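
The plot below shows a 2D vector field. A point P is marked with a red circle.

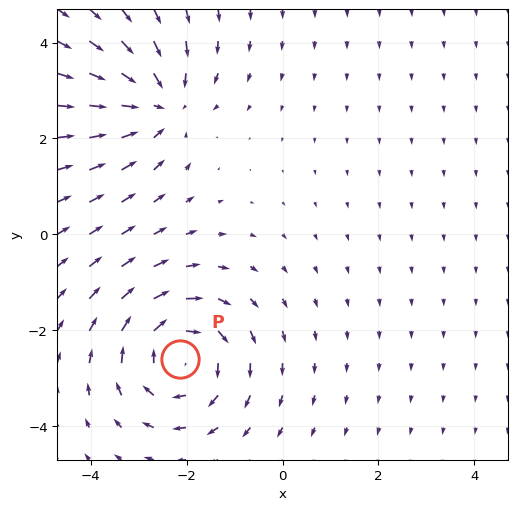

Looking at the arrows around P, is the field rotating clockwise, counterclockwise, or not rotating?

Near P at (-2.2, -2.6) the arrows circulate clockwise. The curl (z-component) there is about -4; negative curl means clockwise rotation.

clockwise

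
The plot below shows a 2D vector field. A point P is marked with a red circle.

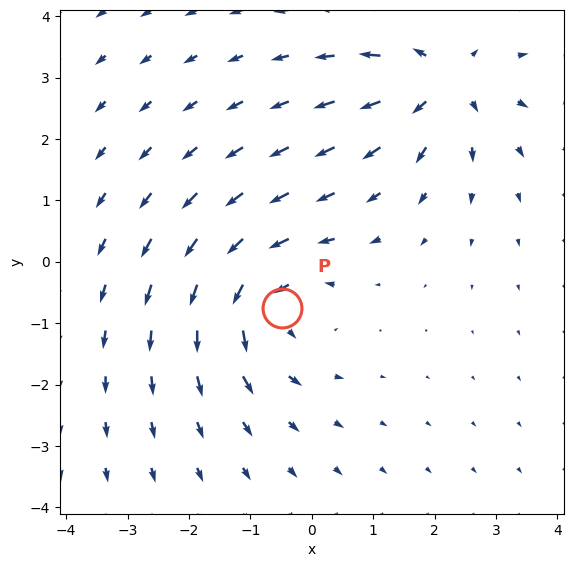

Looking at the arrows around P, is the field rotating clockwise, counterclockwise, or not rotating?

Near P at (-0.5, -0.7) the arrows circulate counterclockwise. The curl (z-component) there is about +4; positive curl means counterclockwise rotation.

counterclockwise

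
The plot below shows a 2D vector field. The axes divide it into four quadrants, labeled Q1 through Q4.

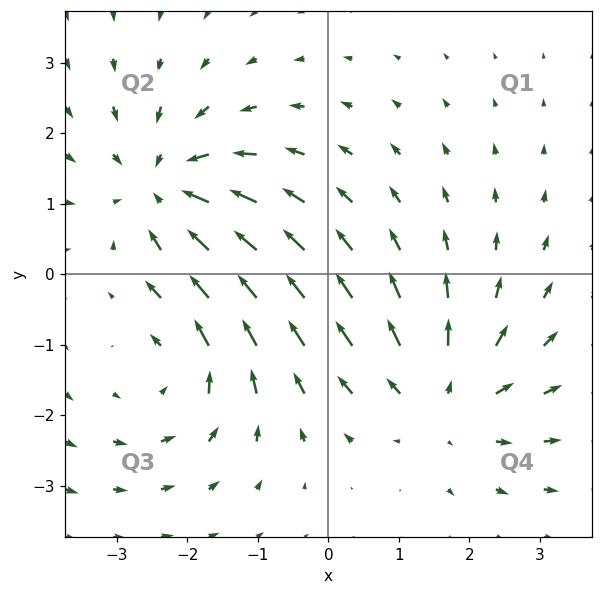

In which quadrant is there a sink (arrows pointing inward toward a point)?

Q2

The sink sits at approximately (-2.3, 1.2), which lies in quadrant Q2. The divergence there is about -5, negative as expected for a sink.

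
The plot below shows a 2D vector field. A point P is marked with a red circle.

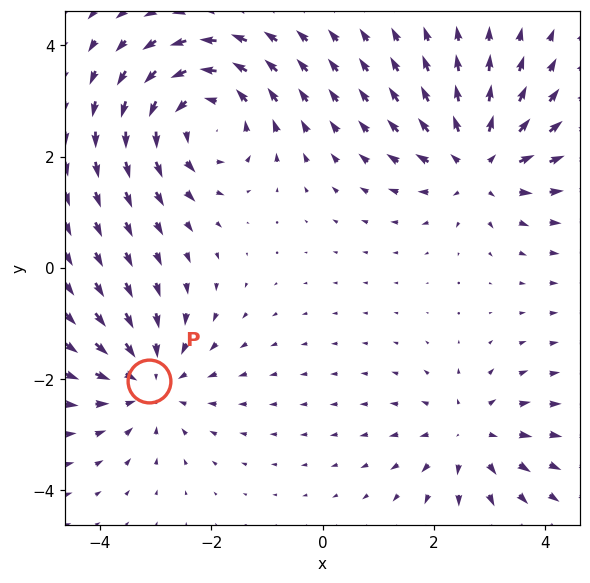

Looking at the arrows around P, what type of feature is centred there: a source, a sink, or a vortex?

sink

At P (-3.1, -2.0) the arrows converge inward. Divergence about -3, curl ≈0 — negative divergence with near-zero curl is a sink.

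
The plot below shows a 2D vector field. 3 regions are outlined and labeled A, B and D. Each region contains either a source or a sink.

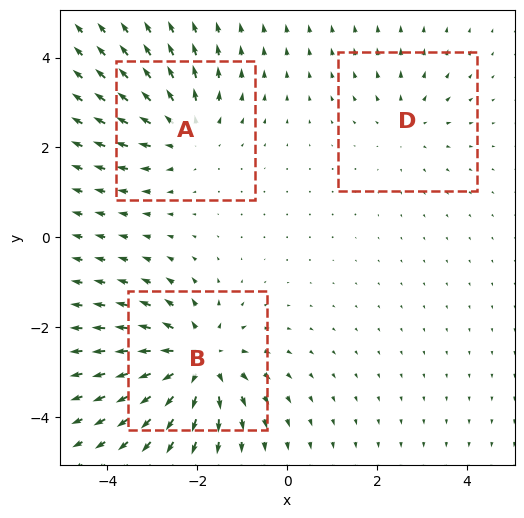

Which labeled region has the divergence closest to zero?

D

Divergence at each region's feature centre — A: about +3, B: about +5, D: about +2. Region D is closest to zero.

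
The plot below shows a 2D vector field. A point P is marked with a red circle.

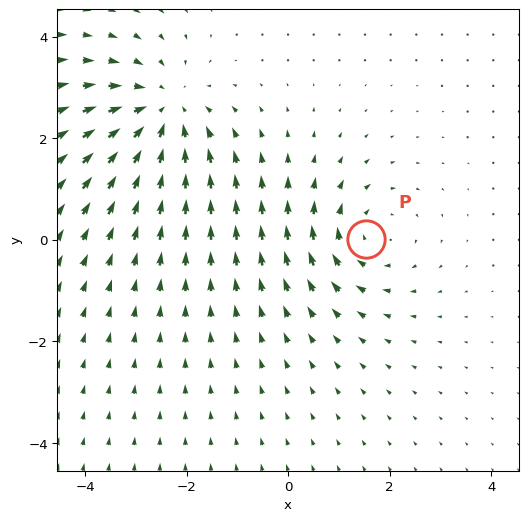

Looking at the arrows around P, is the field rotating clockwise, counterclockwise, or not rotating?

Near P at (1.5, 0.0) the arrows circulate clockwise. The curl (z-component) there is about -3; negative curl means clockwise rotation.

clockwise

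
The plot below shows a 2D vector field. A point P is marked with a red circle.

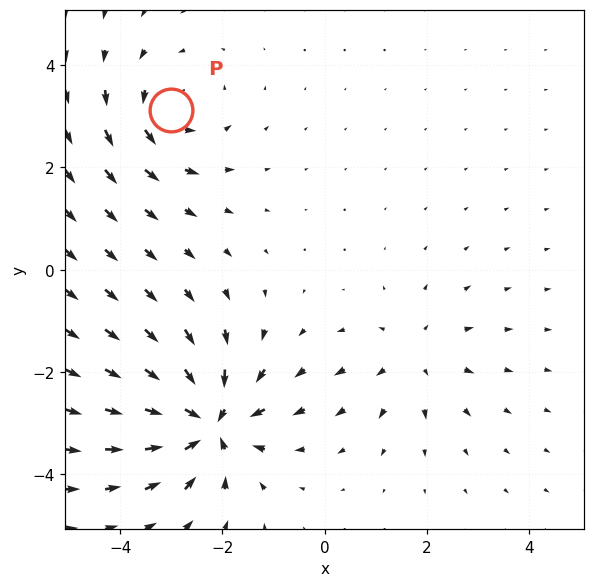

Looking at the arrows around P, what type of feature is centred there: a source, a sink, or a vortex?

At P (-3.0, 3.1) the arrows circulate counterclockwise. Divergence ≈0, curl about +3 — near-zero divergence with nonzero curl is a vortex.

vortex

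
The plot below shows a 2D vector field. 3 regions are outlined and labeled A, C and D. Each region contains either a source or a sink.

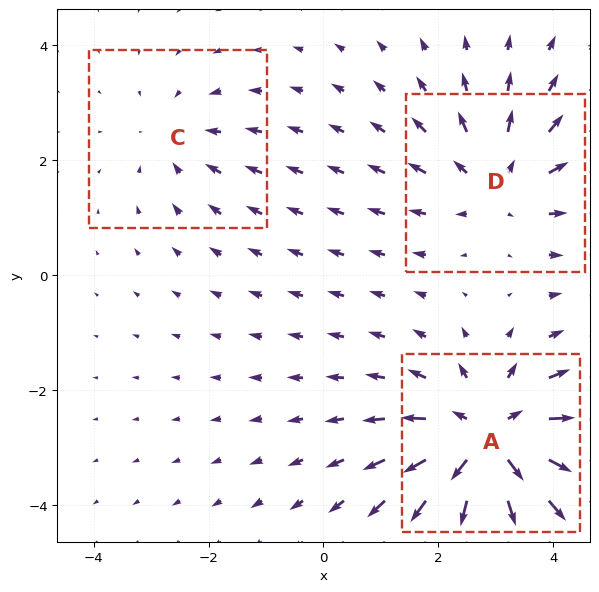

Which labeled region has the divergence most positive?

A

Divergence at each region's feature centre — A: about +4, C: about -2, D: about +3. Region A is most positive.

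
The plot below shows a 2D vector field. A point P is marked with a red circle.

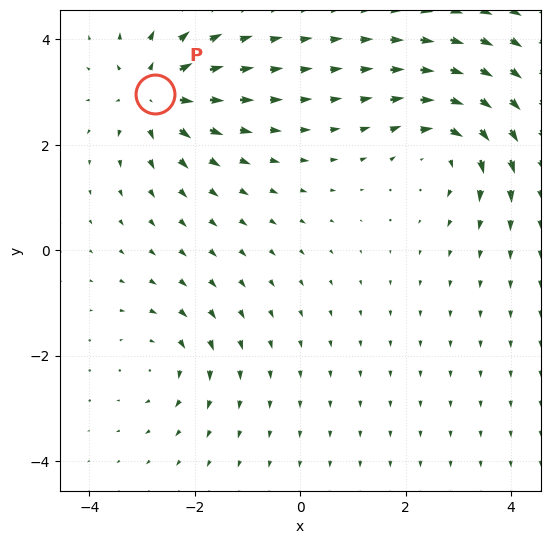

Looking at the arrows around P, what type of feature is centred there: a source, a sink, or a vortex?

At P (-2.7, 3.0) the arrows spread outward. Divergence about +6, curl ≈0 — positive divergence with near-zero curl is a source.

source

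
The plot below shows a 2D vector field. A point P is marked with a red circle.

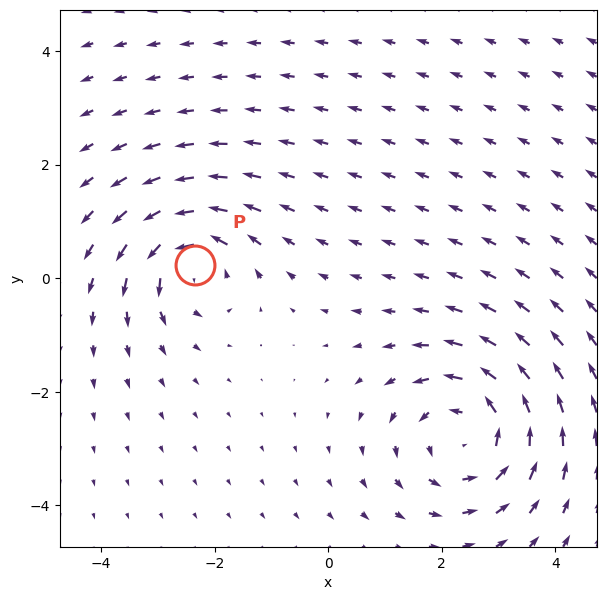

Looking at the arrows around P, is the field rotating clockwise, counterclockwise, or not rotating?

Near P at (-2.3, 0.2) the arrows circulate counterclockwise. The curl (z-component) there is about +4; positive curl means counterclockwise rotation.

counterclockwise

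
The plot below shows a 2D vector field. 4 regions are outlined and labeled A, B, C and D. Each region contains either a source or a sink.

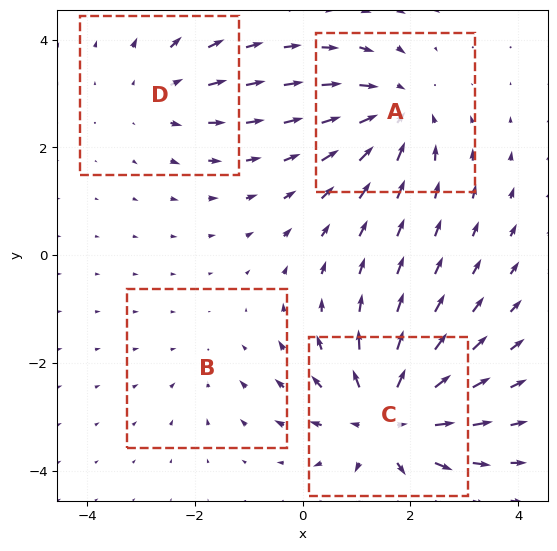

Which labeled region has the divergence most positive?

C

Divergence at each region's feature centre — A: about -5, B: about -2, C: about +7, D: about +3. Region C is most positive.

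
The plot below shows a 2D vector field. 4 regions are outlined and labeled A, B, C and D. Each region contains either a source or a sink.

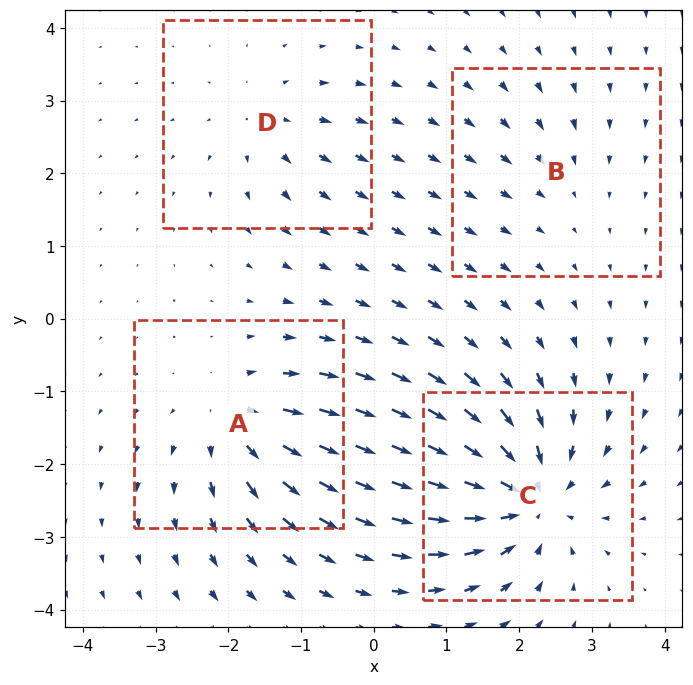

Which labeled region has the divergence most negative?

C

Divergence at each region's feature centre — A: about +5, B: about -2, C: about -8, D: about +4. Region C is most negative.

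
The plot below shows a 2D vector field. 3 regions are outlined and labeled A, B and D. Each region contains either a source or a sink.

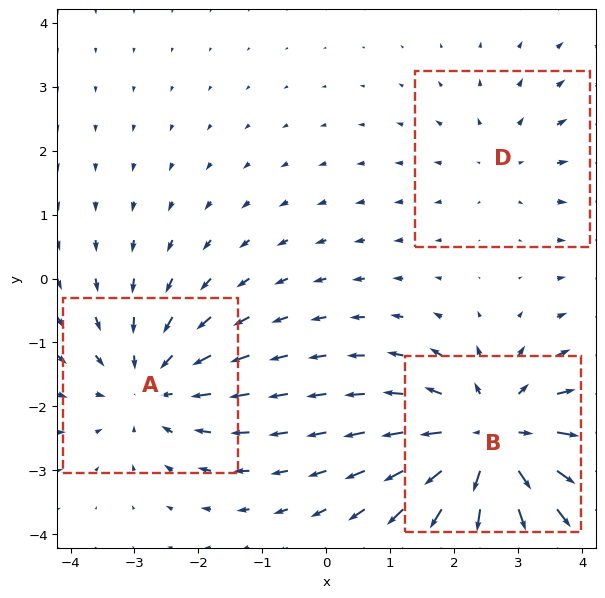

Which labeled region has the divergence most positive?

B

Divergence at each region's feature centre — A: about -3, B: about +4, D: about +2. Region B is most positive.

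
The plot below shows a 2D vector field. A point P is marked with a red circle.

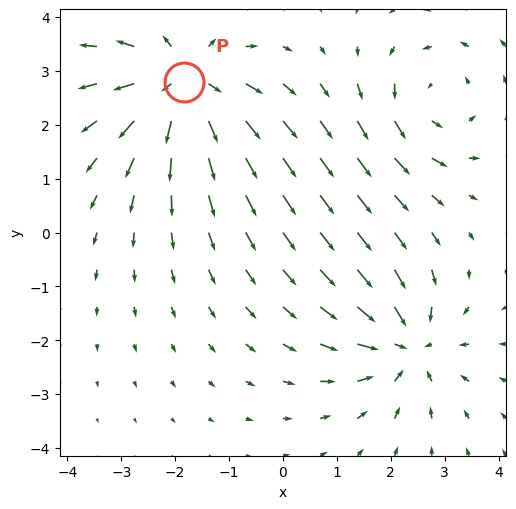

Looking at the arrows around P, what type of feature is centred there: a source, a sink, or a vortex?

At P (-1.8, 2.8) the arrows spread outward. Divergence about +5, curl ≈0 — positive divergence with near-zero curl is a source.

source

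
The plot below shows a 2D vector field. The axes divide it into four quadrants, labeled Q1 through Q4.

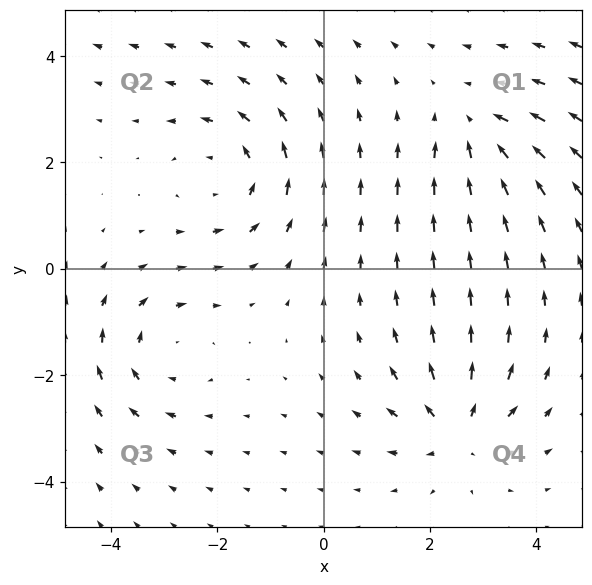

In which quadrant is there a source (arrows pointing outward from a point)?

Q4

The source sits at approximately (2.5, -3.0), which lies in quadrant Q4. The divergence there is about +4, positive as expected for a source.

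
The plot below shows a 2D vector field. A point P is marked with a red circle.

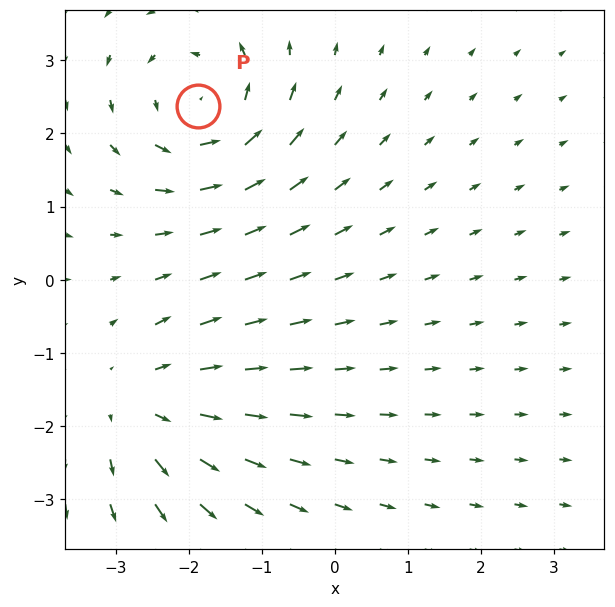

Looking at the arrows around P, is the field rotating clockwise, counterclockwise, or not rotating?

counterclockwise

Near P at (-1.9, 2.4) the arrows circulate counterclockwise. The curl (z-component) there is about +5; positive curl means counterclockwise rotation.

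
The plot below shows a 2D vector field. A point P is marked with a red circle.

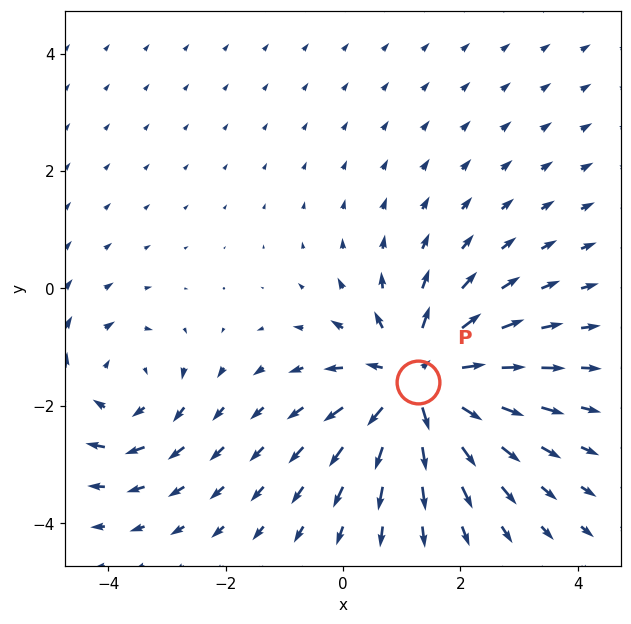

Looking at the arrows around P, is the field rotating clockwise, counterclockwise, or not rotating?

not rotating

Near P at (1.3, -1.6) the arrows show no circulation. The curl there is ≈0.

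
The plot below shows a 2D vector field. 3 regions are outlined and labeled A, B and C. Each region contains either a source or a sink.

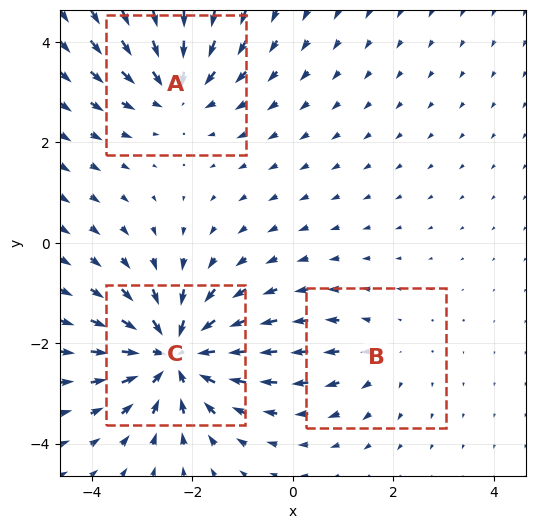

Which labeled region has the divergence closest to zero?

Divergence at each region's feature centre — A: about -3, B: about +2, C: about -5. Region B is closest to zero.

B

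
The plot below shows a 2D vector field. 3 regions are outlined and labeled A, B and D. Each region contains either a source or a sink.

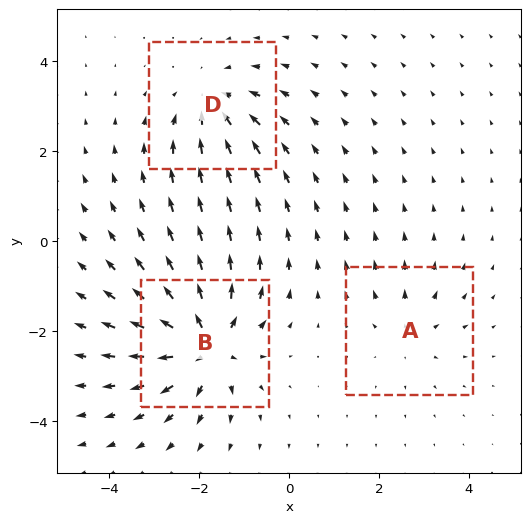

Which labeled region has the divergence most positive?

Divergence at each region's feature centre — A: about +2, B: about +6, D: about -4. Region B is most positive.

B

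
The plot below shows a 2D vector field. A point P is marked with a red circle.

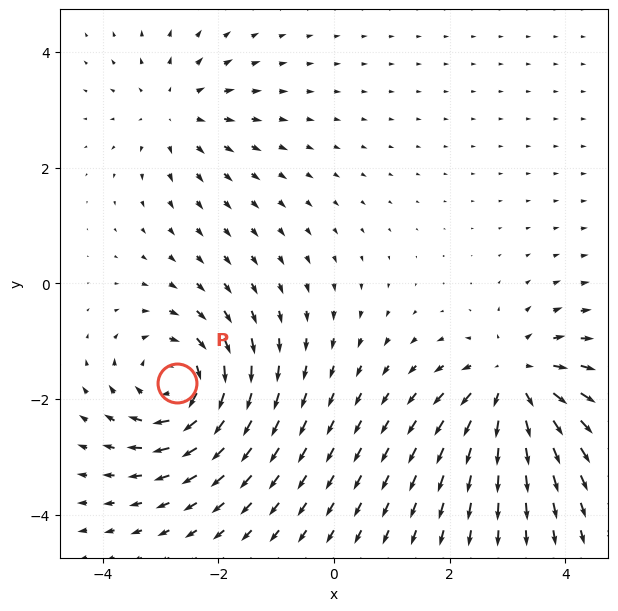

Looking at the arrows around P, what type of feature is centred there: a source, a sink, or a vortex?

At P (-2.7, -1.7) the arrows circulate clockwise. Divergence ≈0, curl about -6 — near-zero divergence with nonzero curl is a vortex.

vortex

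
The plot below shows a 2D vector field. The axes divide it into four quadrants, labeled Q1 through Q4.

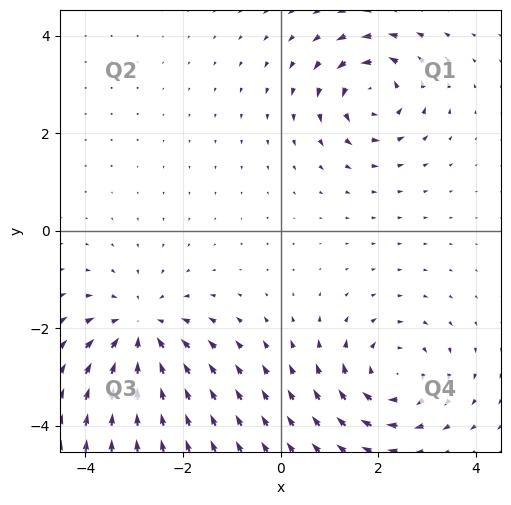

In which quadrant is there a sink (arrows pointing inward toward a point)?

The sink sits at approximately (-2.9, -2.1), which lies in quadrant Q3. The divergence there is about -4, negative as expected for a sink.

Q3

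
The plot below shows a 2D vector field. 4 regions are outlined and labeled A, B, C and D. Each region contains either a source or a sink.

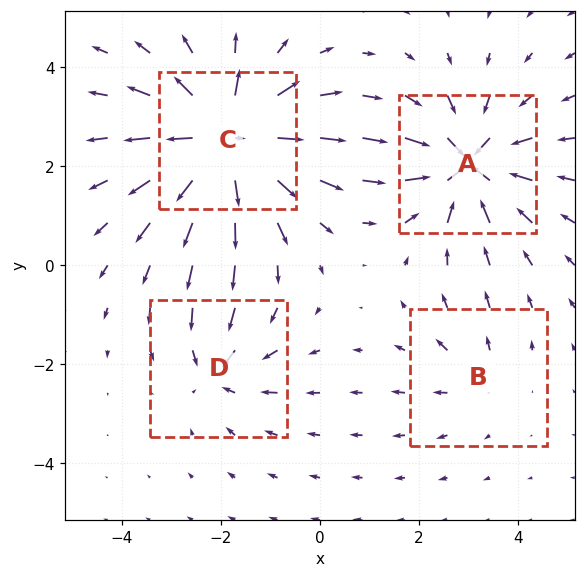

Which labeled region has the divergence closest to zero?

B

Divergence at each region's feature centre — A: about -6, B: about +2, C: about +8, D: about -4. Region B is closest to zero.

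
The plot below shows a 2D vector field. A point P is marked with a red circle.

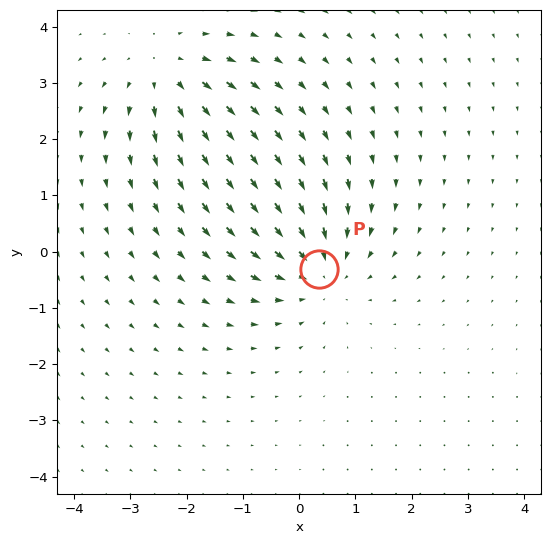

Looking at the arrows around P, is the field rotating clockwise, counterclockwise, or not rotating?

Near P at (0.3, -0.3) the arrows show no circulation. The curl there is ≈0.

not rotating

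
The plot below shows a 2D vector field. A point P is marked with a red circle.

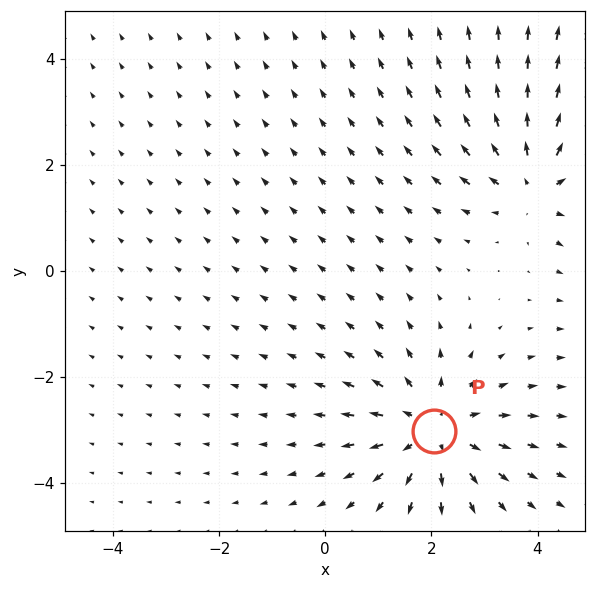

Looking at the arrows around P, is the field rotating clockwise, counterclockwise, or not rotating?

Near P at (2.0, -3.0) the arrows show no circulation. The curl there is ≈0.

not rotating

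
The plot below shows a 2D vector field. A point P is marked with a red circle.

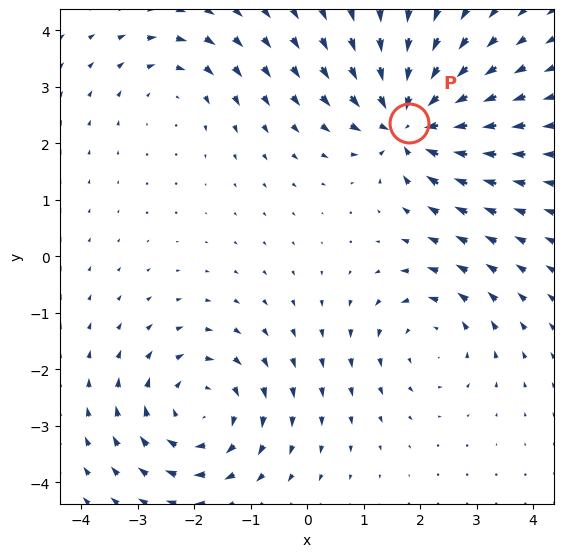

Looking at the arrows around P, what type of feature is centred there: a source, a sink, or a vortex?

sink

At P (1.8, 2.4) the arrows converge inward. Divergence about -7, curl ≈0 — negative divergence with near-zero curl is a sink.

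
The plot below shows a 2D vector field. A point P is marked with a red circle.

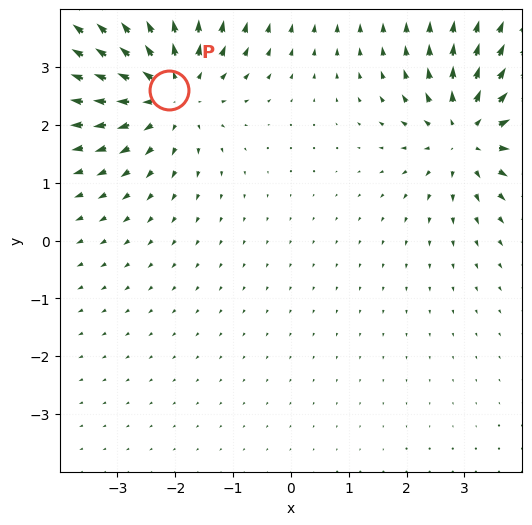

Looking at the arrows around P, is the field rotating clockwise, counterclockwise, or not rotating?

not rotating

Near P at (-2.1, 2.6) the arrows show no circulation. The curl there is ≈0.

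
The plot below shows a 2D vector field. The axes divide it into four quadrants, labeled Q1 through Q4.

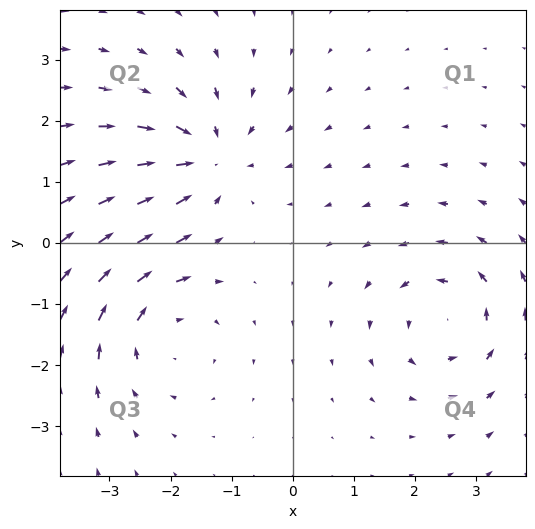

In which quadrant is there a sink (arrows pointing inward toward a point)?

Q2

The sink sits at approximately (-1.4, 1.4), which lies in quadrant Q2. The divergence there is about -5, negative as expected for a sink.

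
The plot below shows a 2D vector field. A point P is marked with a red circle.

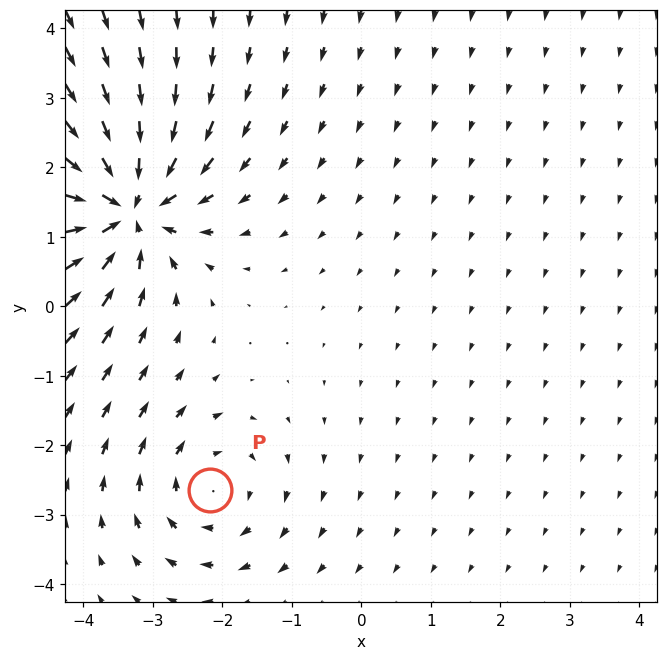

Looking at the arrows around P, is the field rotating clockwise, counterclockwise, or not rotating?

clockwise

Near P at (-2.2, -2.6) the arrows circulate clockwise. The curl (z-component) there is about -3; negative curl means clockwise rotation.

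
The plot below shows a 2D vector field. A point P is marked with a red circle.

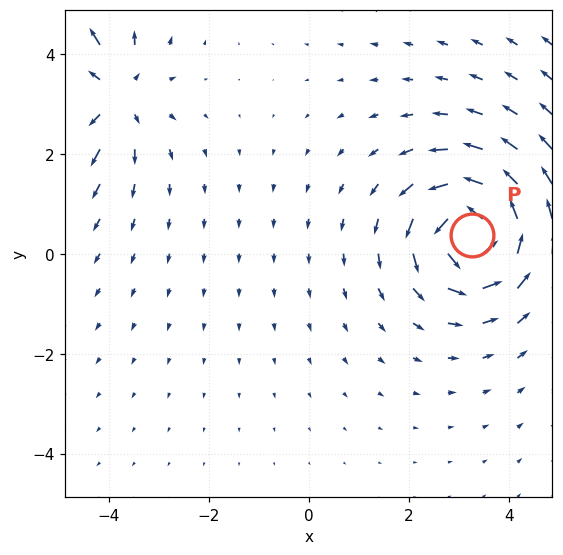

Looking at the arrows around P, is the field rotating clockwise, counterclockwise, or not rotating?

Near P at (3.3, 0.4) the arrows circulate counterclockwise. The curl (z-component) there is about +6; positive curl means counterclockwise rotation.

counterclockwise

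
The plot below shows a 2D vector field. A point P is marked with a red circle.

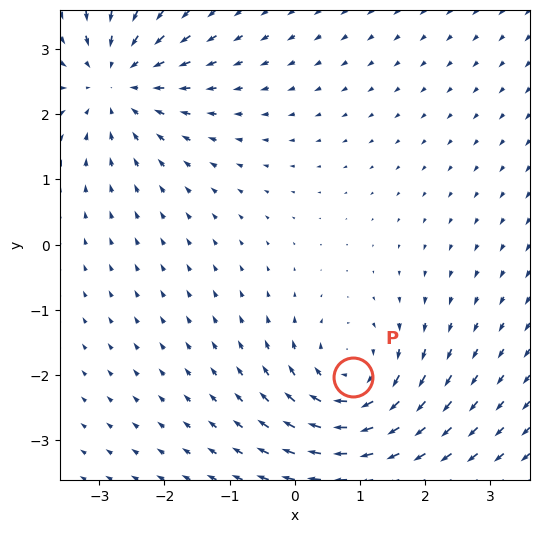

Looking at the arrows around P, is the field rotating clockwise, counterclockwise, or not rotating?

Near P at (0.9, -2.0) the arrows circulate clockwise. The curl (z-component) there is about -4; negative curl means clockwise rotation.

clockwise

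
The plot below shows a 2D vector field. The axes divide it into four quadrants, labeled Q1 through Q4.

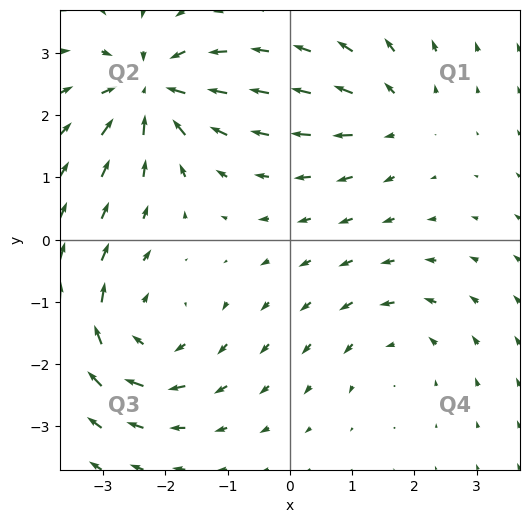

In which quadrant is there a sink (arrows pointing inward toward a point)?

Q2

The sink sits at approximately (-2.2, 2.4), which lies in quadrant Q2. The divergence there is about -7, negative as expected for a sink.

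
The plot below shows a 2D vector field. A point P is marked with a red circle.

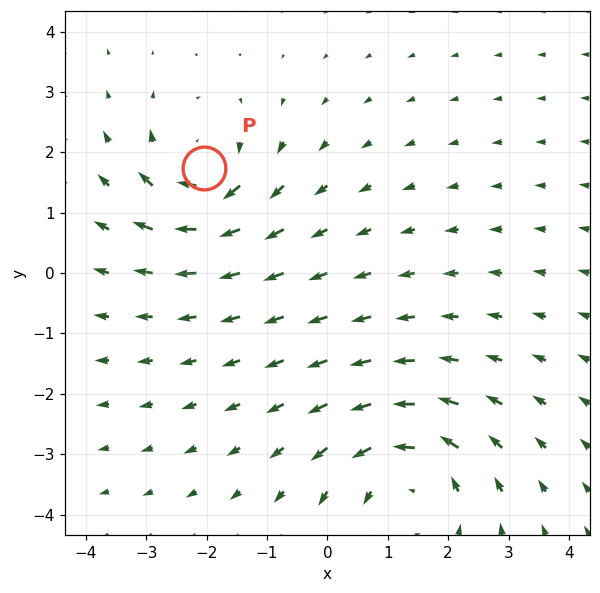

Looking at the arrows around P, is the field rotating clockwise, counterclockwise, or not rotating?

Near P at (-2.0, 1.7) the arrows circulate clockwise. The curl (z-component) there is about -4; negative curl means clockwise rotation.

clockwise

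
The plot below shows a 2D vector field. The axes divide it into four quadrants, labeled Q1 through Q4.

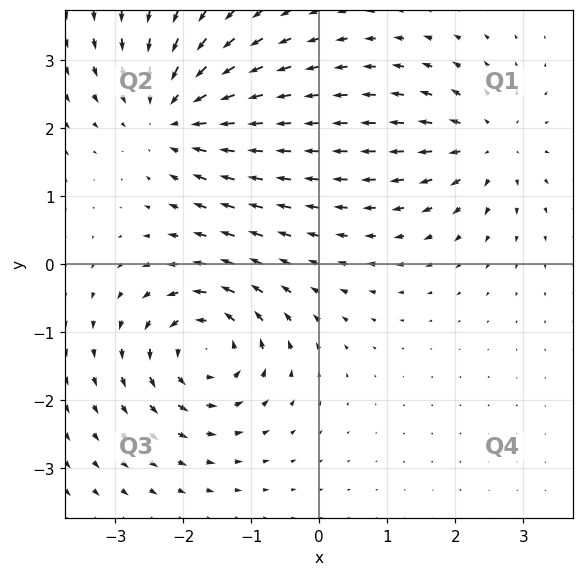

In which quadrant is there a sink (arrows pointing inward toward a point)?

Q2

The sink sits at approximately (-2.1, 2.2), which lies in quadrant Q2. The divergence there is about -4, negative as expected for a sink.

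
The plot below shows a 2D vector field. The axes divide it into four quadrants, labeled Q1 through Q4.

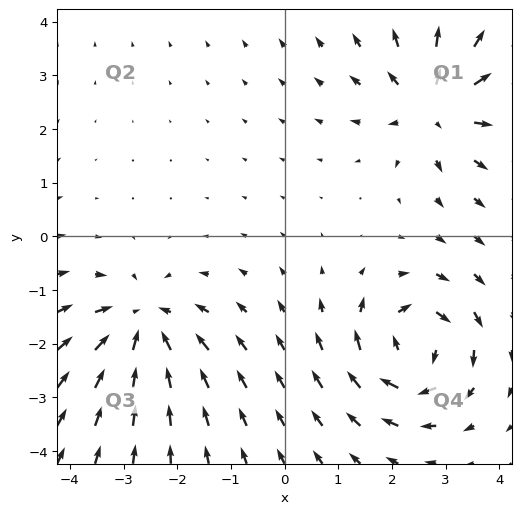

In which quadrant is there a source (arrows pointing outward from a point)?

Q1

The source sits at approximately (2.8, 2.4), which lies in quadrant Q1. The divergence there is about +5, positive as expected for a source.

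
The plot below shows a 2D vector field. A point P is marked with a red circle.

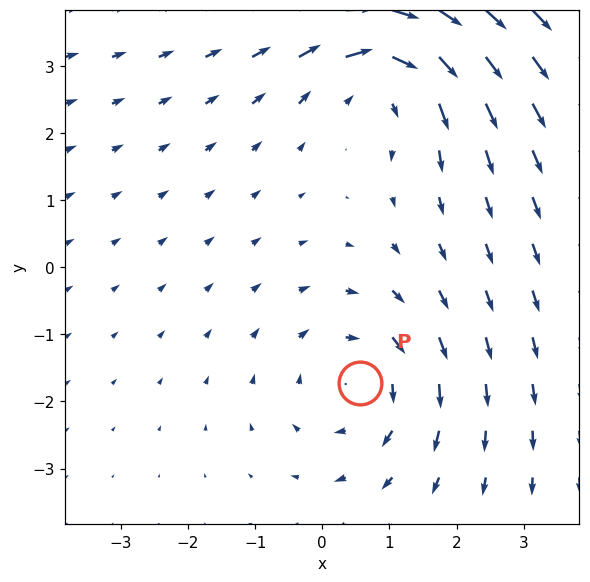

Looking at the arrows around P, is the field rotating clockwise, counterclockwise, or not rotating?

Near P at (0.6, -1.7) the arrows circulate clockwise. The curl (z-component) there is about -3; negative curl means clockwise rotation.

clockwise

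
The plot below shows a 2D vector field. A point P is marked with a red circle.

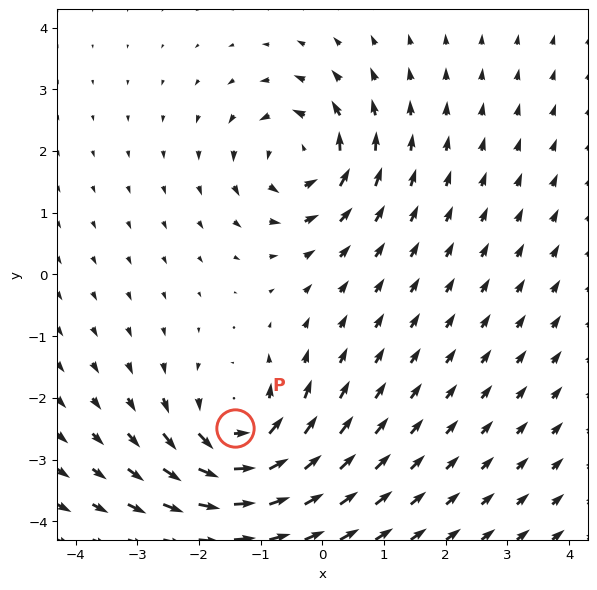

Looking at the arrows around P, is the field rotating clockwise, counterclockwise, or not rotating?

Near P at (-1.4, -2.5) the arrows circulate counterclockwise. The curl (z-component) there is about +5; positive curl means counterclockwise rotation.

counterclockwise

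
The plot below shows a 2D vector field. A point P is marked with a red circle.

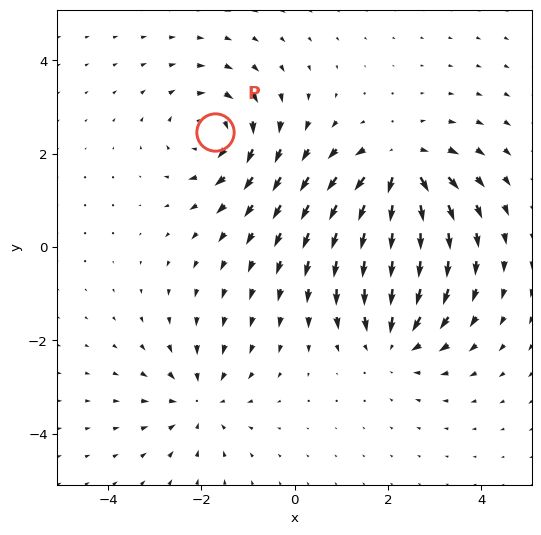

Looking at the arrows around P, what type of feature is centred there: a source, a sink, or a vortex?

vortex

At P (-1.7, 2.5) the arrows circulate clockwise. Divergence ≈0, curl about -4 — near-zero divergence with nonzero curl is a vortex.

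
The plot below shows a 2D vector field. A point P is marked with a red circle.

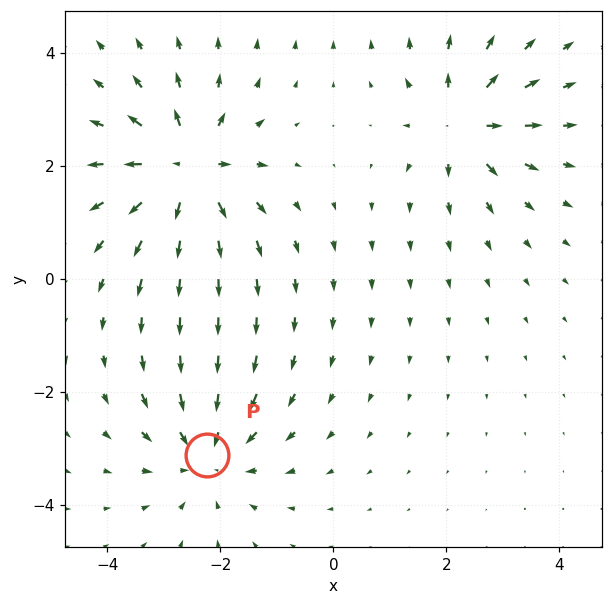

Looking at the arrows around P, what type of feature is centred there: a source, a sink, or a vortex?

sink

At P (-2.2, -3.1) the arrows converge inward. Divergence about -4, curl ≈0 — negative divergence with near-zero curl is a sink.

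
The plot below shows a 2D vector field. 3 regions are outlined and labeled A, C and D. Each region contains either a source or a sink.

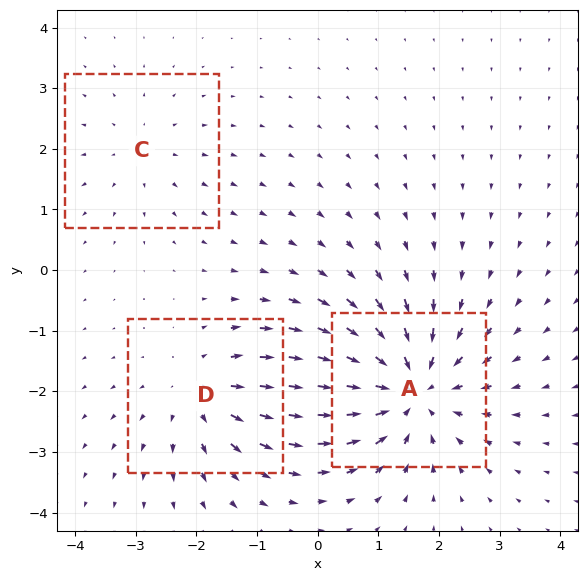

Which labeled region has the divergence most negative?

Divergence at each region's feature centre — A: about -5, C: about +2, D: about +3. Region A is most negative.

A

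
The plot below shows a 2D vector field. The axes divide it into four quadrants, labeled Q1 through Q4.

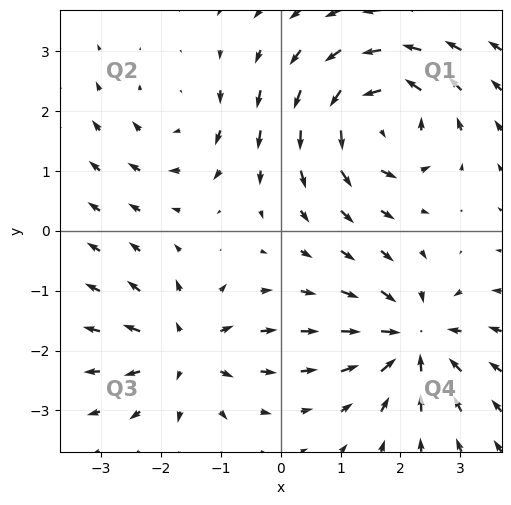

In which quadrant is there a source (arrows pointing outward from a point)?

The source sits at approximately (-1.6, -2.0), which lies in quadrant Q3. The divergence there is about +5, positive as expected for a source.

Q3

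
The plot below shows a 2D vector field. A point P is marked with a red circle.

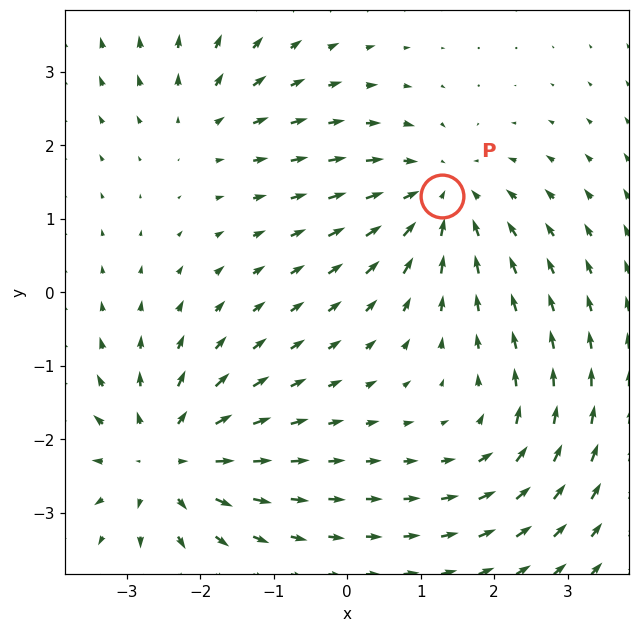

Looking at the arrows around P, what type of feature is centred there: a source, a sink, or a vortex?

sink

At P (1.3, 1.3) the arrows converge inward. Divergence about -4, curl ≈0 — negative divergence with near-zero curl is a sink.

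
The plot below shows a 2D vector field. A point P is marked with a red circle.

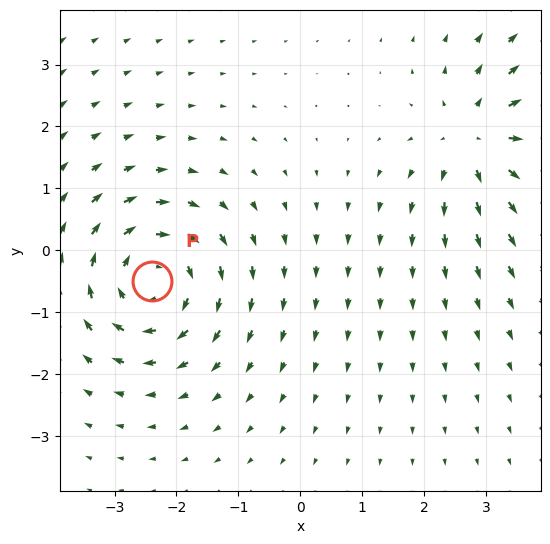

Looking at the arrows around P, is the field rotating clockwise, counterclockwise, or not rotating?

clockwise

Near P at (-2.4, -0.5) the arrows circulate clockwise. The curl (z-component) there is about -4; negative curl means clockwise rotation.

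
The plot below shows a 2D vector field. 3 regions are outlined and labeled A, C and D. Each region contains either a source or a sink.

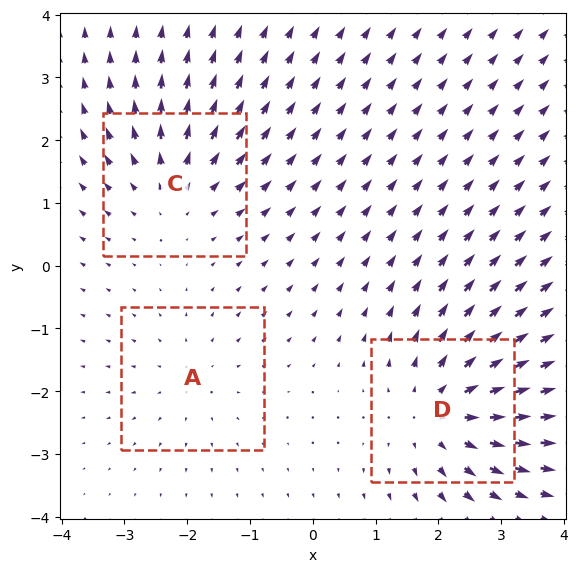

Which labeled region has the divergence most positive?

D

Divergence at each region's feature centre — A: about +2, C: about +3, D: about +4. Region D is most positive.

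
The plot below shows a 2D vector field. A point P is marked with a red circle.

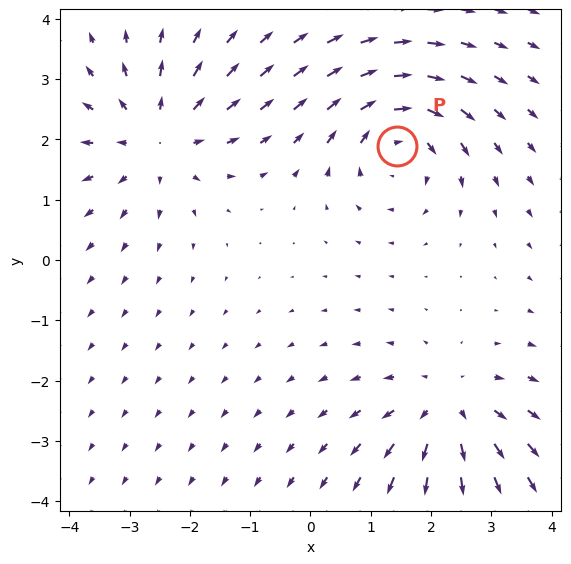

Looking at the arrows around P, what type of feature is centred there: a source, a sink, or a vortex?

vortex

At P (1.4, 1.9) the arrows circulate clockwise. Divergence ≈0, curl about -5 — near-zero divergence with nonzero curl is a vortex.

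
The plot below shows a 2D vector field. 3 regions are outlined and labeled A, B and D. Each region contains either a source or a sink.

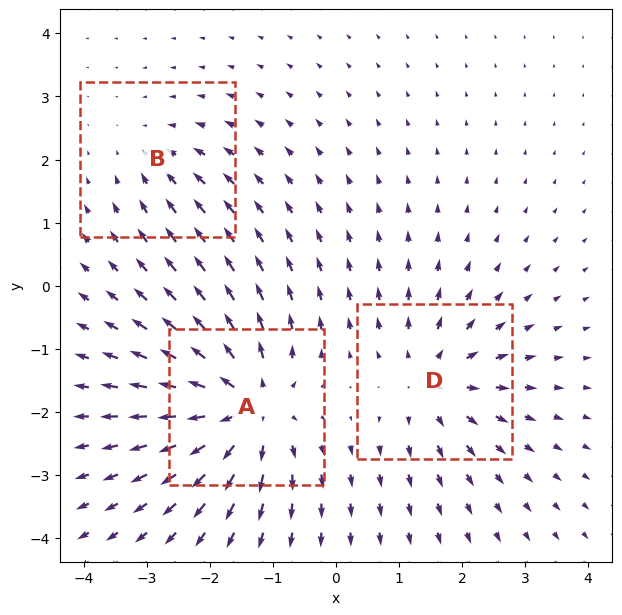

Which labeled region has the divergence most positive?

Divergence at each region's feature centre — A: about +5, B: about -2, D: about +3. Region A is most positive.

A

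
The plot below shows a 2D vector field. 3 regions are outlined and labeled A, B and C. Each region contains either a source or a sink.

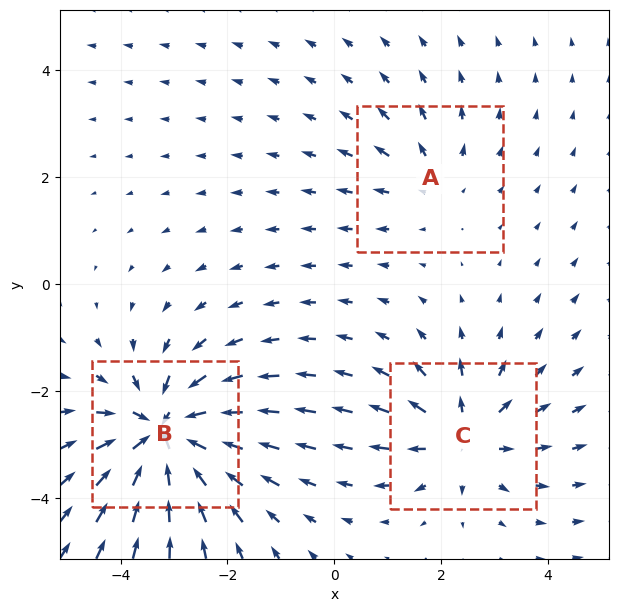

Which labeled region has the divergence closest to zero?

A

Divergence at each region's feature centre — A: about +2, B: about -5, C: about +4. Region A is closest to zero.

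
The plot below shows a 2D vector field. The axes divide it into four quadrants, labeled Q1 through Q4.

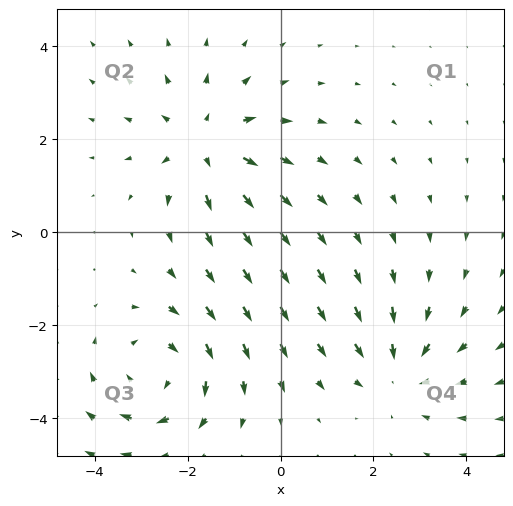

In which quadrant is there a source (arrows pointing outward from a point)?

The source sits at approximately (-1.6, 1.9), which lies in quadrant Q2. The divergence there is about +4, positive as expected for a source.

Q2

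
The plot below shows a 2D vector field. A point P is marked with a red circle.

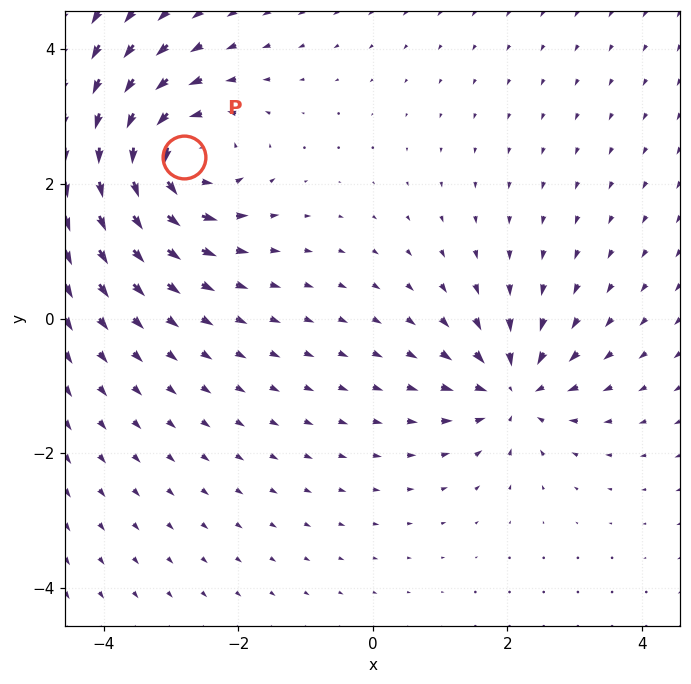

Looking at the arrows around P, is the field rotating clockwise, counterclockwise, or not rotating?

counterclockwise

Near P at (-2.8, 2.4) the arrows circulate counterclockwise. The curl (z-component) there is about +6; positive curl means counterclockwise rotation.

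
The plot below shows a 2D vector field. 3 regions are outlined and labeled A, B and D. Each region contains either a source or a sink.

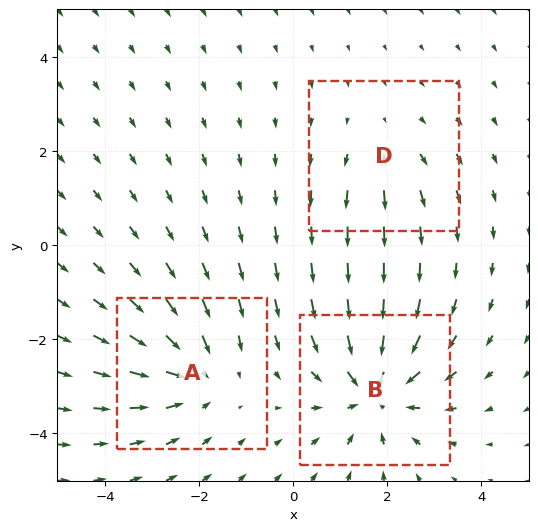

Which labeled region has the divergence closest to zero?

D

Divergence at each region's feature centre — A: about -3, B: about -4, D: about +2. Region D is closest to zero.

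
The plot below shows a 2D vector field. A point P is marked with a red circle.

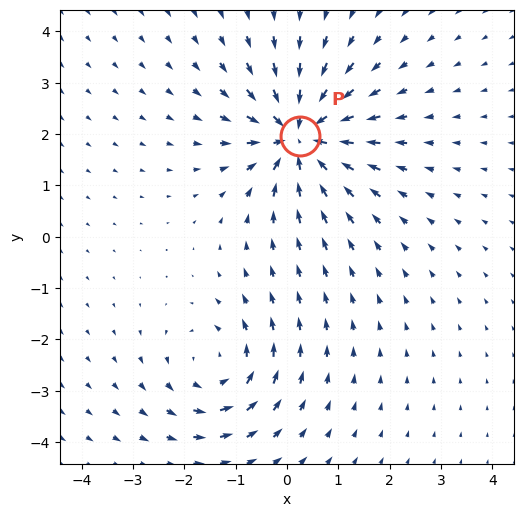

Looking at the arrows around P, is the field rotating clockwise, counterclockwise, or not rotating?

Near P at (0.3, 2.0) the arrows show no circulation. The curl there is ≈0.

not rotating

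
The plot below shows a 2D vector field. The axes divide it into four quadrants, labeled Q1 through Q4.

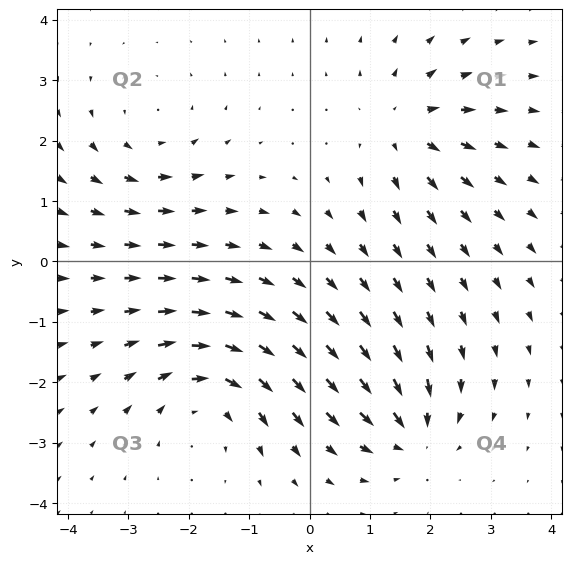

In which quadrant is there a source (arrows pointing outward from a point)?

Q1

The source sits at approximately (1.6, 2.2), which lies in quadrant Q1. The divergence there is about +4, positive as expected for a source.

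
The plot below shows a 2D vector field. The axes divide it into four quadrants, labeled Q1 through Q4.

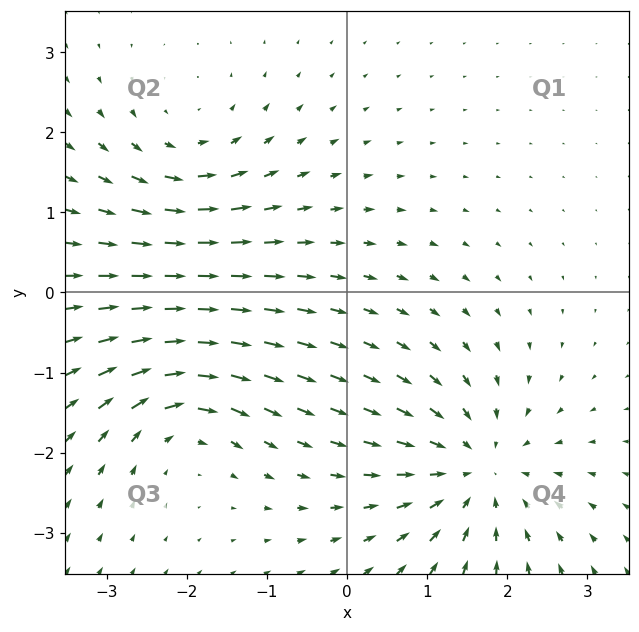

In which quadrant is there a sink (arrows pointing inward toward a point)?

The sink sits at approximately (1.6, -2.2), which lies in quadrant Q4. The divergence there is about -4, negative as expected for a sink.

Q4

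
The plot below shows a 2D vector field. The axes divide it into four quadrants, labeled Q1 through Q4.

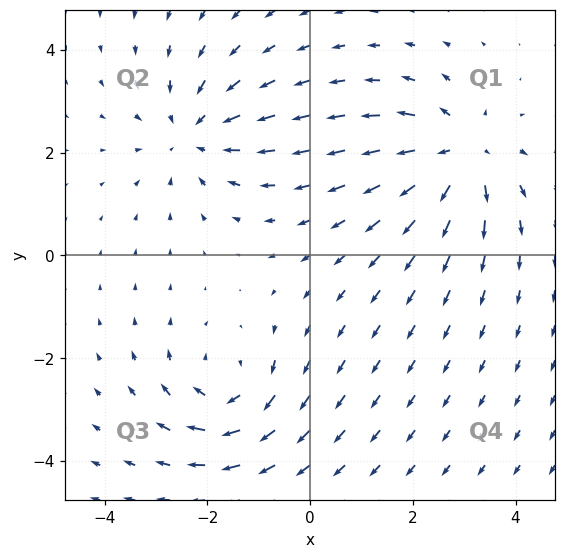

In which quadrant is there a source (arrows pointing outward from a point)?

Q1

The source sits at approximately (2.9, 2.0), which lies in quadrant Q1. The divergence there is about +5, positive as expected for a source.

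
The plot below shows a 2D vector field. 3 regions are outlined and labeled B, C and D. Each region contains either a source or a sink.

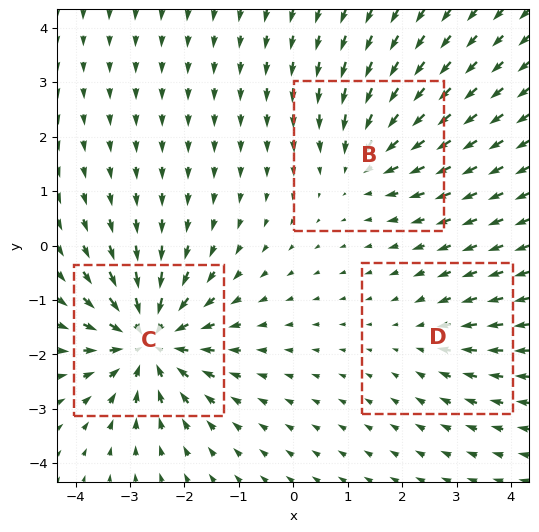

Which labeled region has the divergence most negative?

C

Divergence at each region's feature centre — B: about -3, C: about -5, D: about -2. Region C is most negative.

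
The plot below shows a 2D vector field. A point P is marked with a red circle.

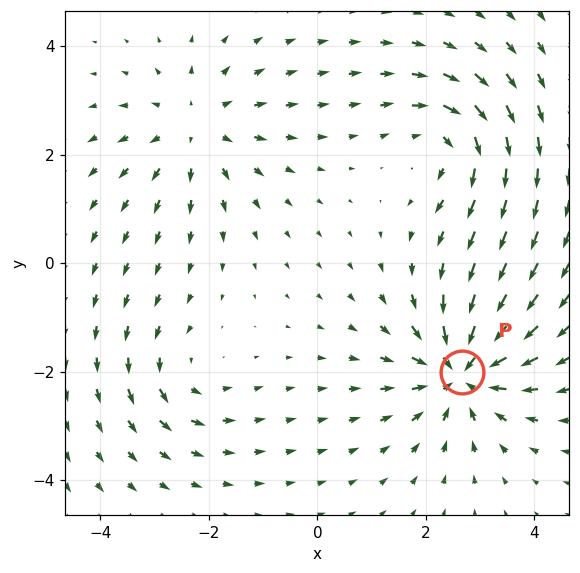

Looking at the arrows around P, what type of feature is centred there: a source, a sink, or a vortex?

At P (2.7, -2.0) the arrows converge inward. Divergence about -6, curl ≈0 — negative divergence with near-zero curl is a sink.

sink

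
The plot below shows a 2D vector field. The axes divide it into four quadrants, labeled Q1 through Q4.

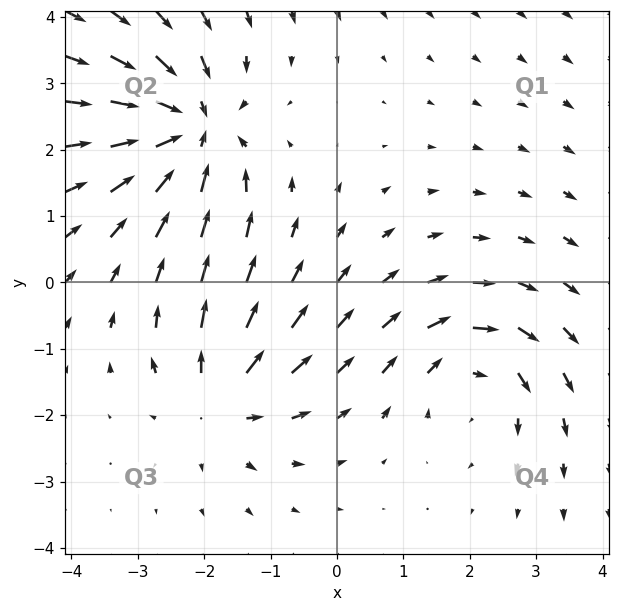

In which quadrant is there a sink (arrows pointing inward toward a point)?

The sink sits at approximately (-2.2, 2.3), which lies in quadrant Q2. The divergence there is about -5, negative as expected for a sink.

Q2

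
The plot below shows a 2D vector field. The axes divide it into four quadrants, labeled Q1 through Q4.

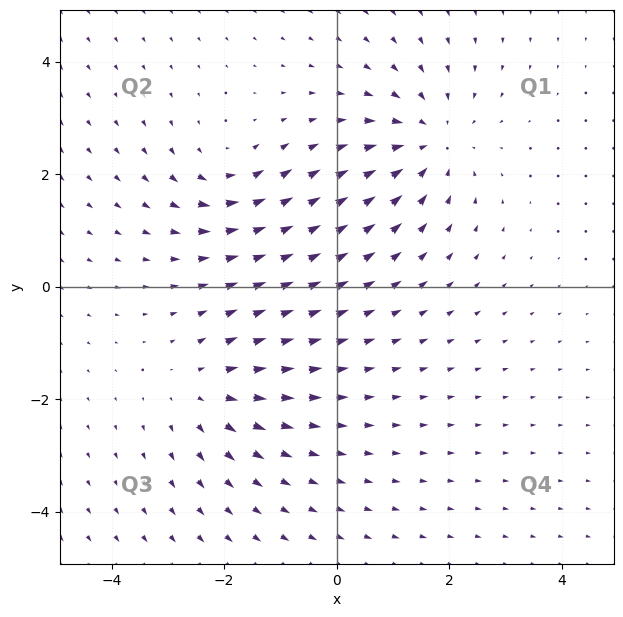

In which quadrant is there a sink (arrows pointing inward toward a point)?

The sink sits at approximately (1.7, 2.6), which lies in quadrant Q1. The divergence there is about -4, negative as expected for a sink.

Q1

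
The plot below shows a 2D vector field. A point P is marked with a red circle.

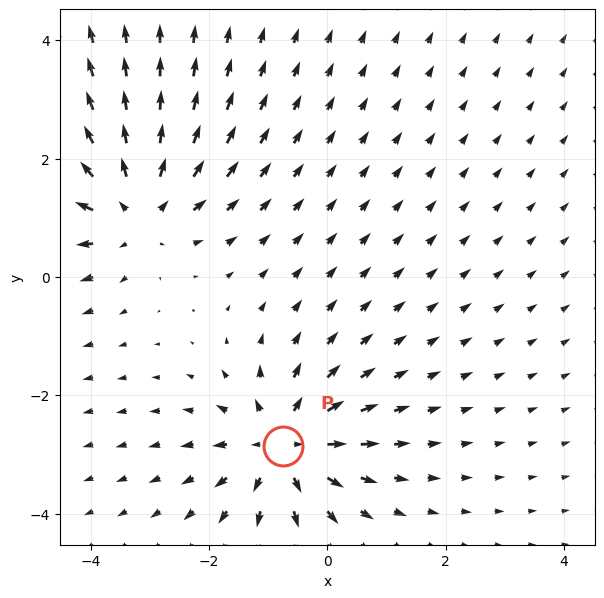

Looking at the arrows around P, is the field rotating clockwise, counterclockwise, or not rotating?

not rotating

Near P at (-0.8, -2.8) the arrows show no circulation. The curl there is ≈0.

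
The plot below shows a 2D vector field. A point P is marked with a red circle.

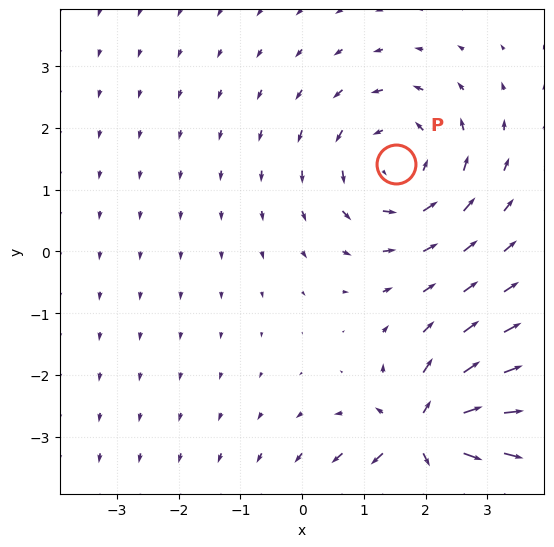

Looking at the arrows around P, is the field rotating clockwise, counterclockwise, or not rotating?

Near P at (1.5, 1.4) the arrows circulate counterclockwise. The curl (z-component) there is about +4; positive curl means counterclockwise rotation.

counterclockwise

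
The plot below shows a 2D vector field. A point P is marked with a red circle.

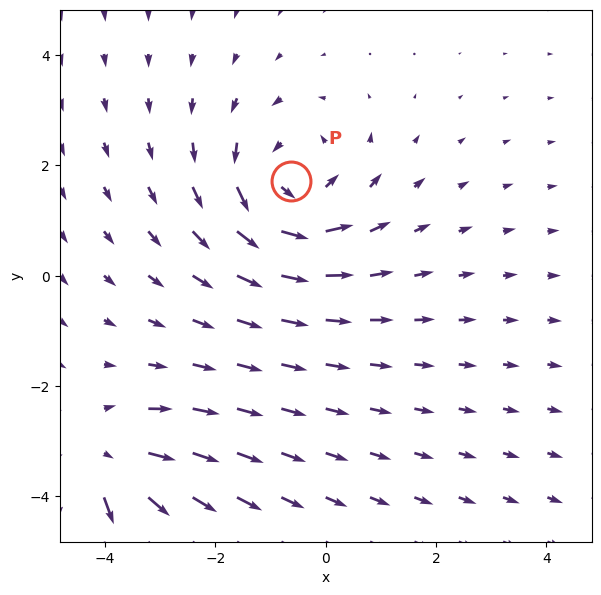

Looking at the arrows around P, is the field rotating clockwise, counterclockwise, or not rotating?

counterclockwise

Near P at (-0.6, 1.7) the arrows circulate counterclockwise. The curl (z-component) there is about +4; positive curl means counterclockwise rotation.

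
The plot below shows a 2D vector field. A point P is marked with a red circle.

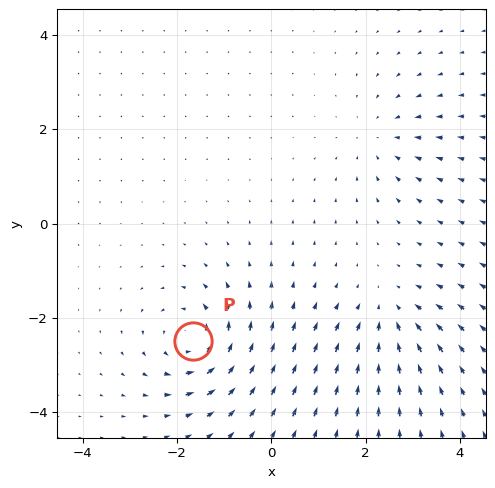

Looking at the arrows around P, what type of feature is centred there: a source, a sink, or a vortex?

vortex

At P (-1.7, -2.5) the arrows circulate counterclockwise. Divergence ≈0, curl about +7 — near-zero divergence with nonzero curl is a vortex.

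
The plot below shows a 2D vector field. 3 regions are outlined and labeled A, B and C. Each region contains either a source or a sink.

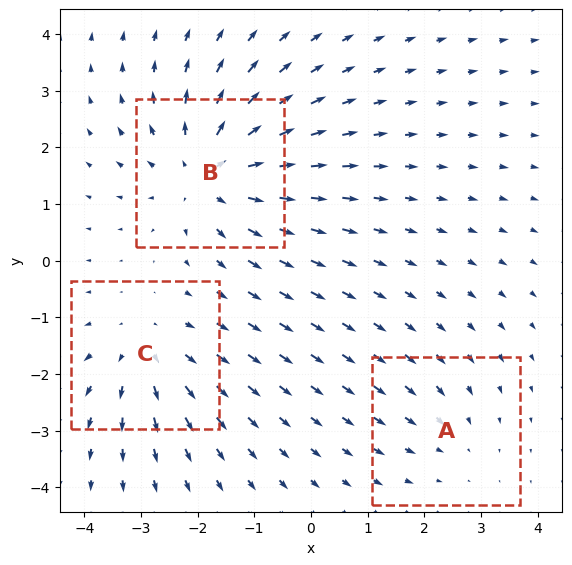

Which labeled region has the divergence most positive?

Divergence at each region's feature centre — A: about -2, B: about +5, C: about +3. Region B is most positive.

B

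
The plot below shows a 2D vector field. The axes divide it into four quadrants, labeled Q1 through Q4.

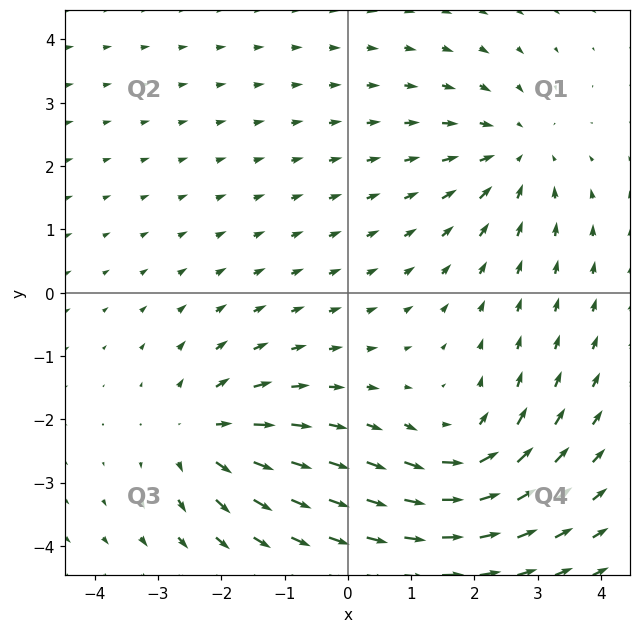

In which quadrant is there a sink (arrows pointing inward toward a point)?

Q1

The sink sits at approximately (2.6, 2.2), which lies in quadrant Q1. The divergence there is about -3, negative as expected for a sink.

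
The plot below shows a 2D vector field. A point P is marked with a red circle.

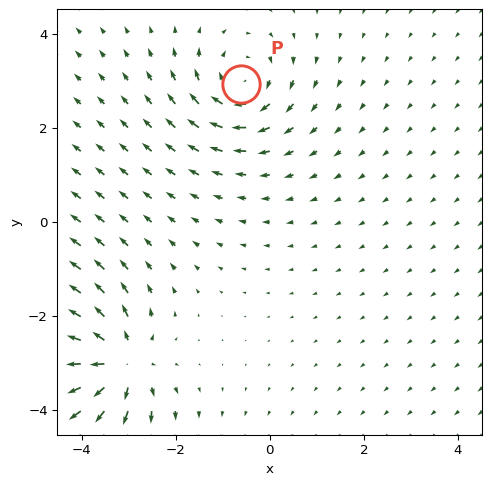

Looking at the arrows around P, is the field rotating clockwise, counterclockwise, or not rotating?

clockwise

Near P at (-0.6, 2.9) the arrows circulate clockwise. The curl (z-component) there is about -4; negative curl means clockwise rotation.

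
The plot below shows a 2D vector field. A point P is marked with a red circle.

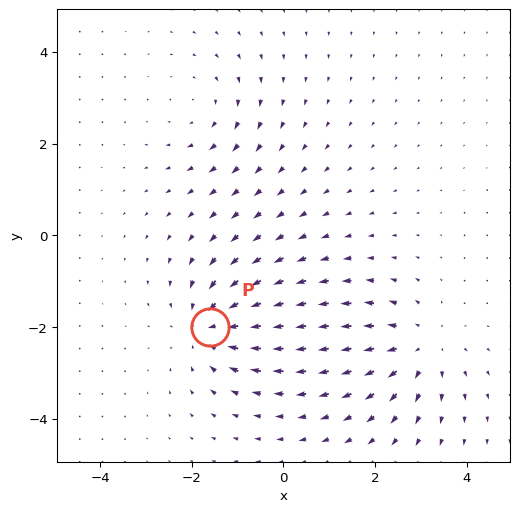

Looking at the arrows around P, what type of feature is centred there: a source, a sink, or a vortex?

sink

At P (-1.6, -2.0) the arrows converge inward. Divergence about -5, curl ≈0 — negative divergence with near-zero curl is a sink.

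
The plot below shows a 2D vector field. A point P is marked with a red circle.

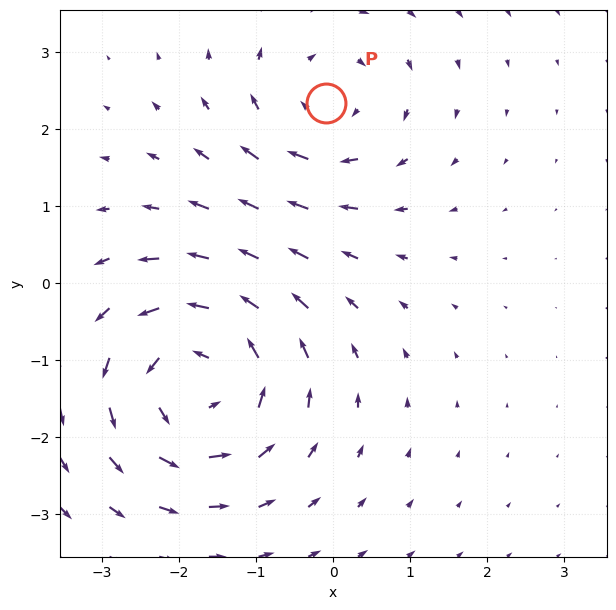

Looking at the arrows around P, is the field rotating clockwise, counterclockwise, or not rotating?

Near P at (-0.1, 2.3) the arrows circulate clockwise. The curl (z-component) there is about -3; negative curl means clockwise rotation.

clockwise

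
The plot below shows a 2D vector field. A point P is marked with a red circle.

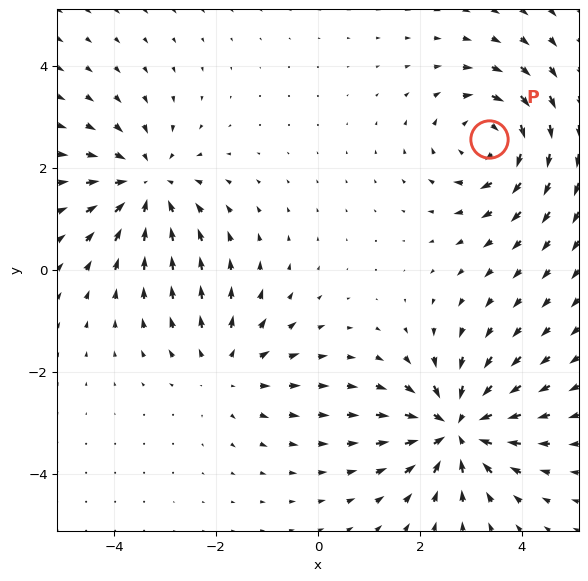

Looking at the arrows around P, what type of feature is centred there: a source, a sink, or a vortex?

At P (3.4, 2.6) the arrows circulate clockwise. Divergence ≈0, curl about -4 — near-zero divergence with nonzero curl is a vortex.

vortex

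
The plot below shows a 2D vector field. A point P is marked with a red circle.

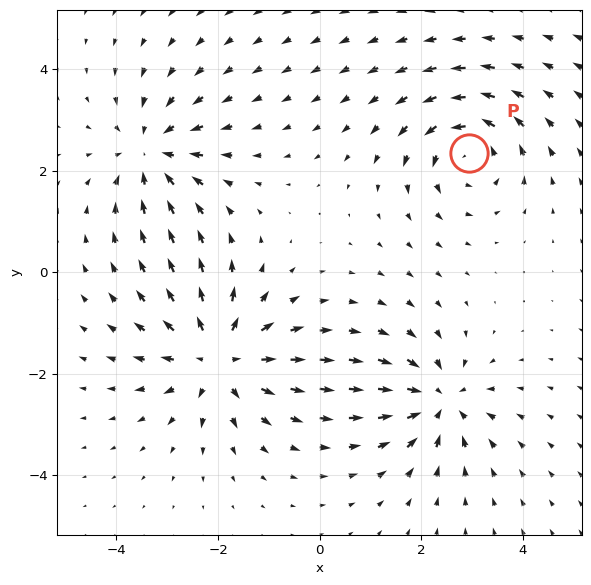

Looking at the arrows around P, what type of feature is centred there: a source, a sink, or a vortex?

vortex

At P (2.9, 2.3) the arrows circulate counterclockwise. Divergence ≈0, curl about +5 — near-zero divergence with nonzero curl is a vortex.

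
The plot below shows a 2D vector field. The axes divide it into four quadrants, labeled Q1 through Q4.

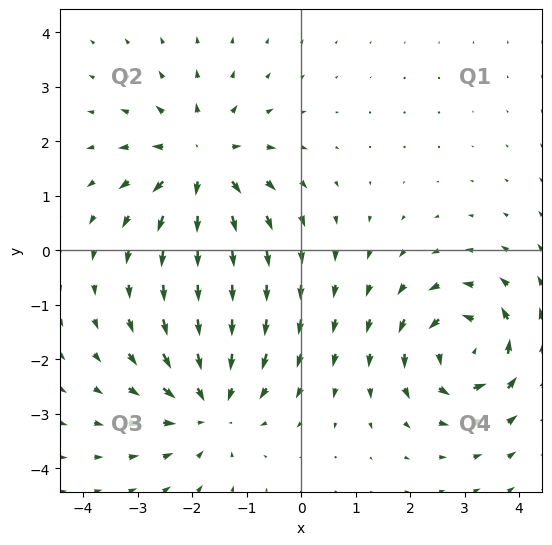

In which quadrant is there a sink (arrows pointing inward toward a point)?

Q3

The sink sits at approximately (-1.7, -2.8), which lies in quadrant Q3. The divergence there is about -3, negative as expected for a sink.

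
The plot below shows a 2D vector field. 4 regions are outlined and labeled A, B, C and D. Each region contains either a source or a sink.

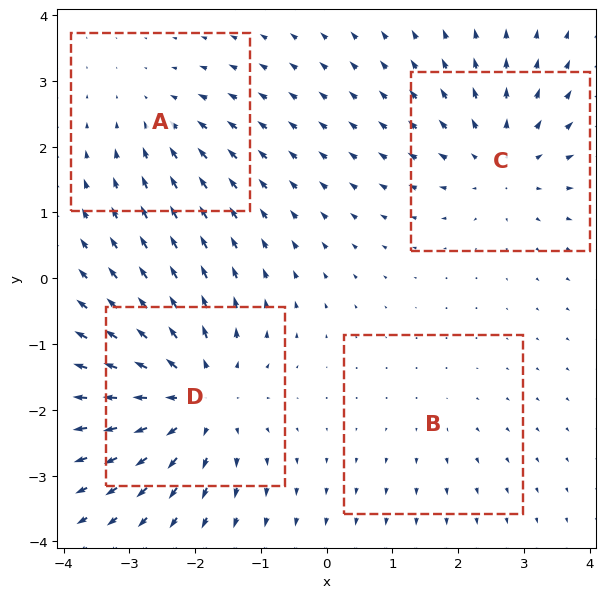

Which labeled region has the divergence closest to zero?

Divergence at each region's feature centre — A: about -3, B: about +2, C: about +4, D: about +6. Region B is closest to zero.

B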